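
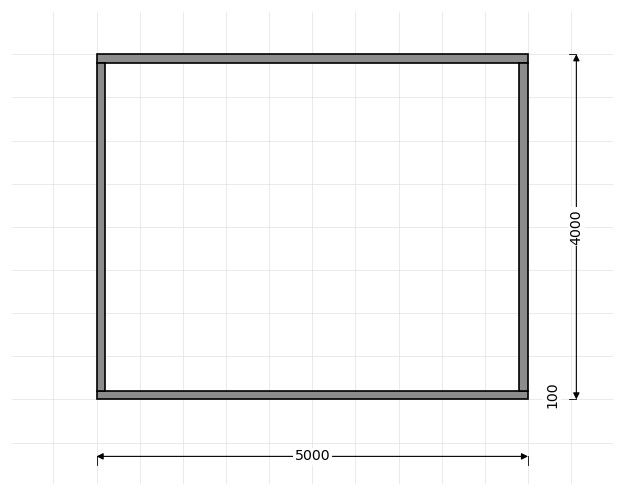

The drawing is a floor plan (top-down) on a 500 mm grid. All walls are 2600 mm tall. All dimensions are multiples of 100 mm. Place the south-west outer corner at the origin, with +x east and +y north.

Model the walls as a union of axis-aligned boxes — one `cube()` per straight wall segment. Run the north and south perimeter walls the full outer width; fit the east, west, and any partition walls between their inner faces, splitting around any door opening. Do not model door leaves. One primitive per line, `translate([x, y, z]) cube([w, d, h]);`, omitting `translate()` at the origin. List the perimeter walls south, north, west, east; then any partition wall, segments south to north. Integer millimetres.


cube([5000, 100, 2600]);
translate([0, 3900, 0]) cube([5000, 100, 2600]);
translate([0, 100, 0]) cube([100, 3800, 2600]);
translate([4900, 100, 0]) cube([100, 3800, 2600]);


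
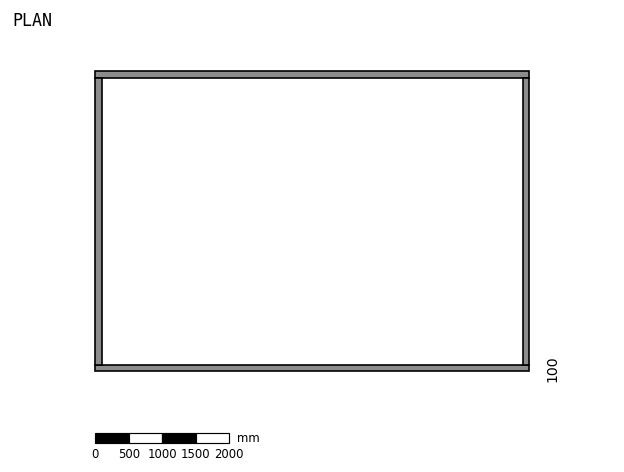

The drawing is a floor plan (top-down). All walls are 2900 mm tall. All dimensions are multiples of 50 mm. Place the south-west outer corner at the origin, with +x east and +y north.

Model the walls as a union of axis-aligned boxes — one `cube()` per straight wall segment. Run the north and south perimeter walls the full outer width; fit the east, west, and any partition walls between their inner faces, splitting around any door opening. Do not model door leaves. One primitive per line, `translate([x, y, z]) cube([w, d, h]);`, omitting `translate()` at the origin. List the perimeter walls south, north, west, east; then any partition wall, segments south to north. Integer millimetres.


cube([6500, 100, 2900]);
translate([0, 4400, 0]) cube([6500, 100, 2900]);
translate([0, 100, 0]) cube([100, 4300, 2900]);
translate([6400, 100, 0]) cube([100, 4300, 2900]);


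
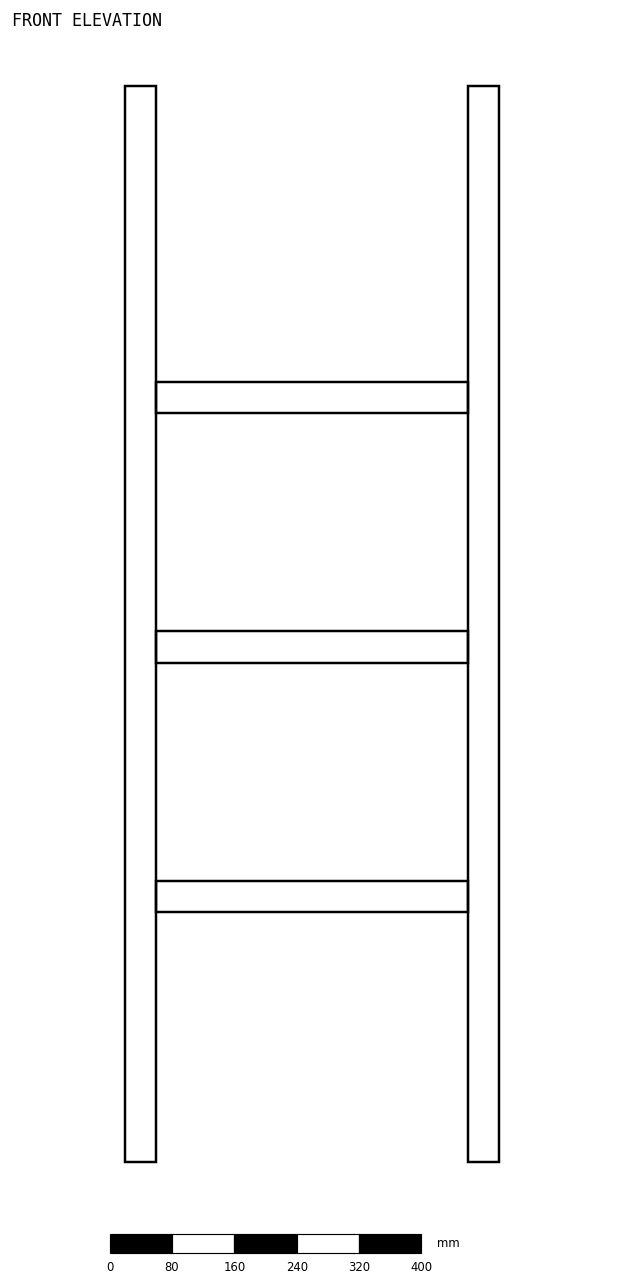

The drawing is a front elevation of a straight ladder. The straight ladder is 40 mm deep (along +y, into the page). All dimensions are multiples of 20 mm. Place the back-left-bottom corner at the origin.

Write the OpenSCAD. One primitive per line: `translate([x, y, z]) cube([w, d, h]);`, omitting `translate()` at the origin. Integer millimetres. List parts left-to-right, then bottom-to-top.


cube([40, 40, 1380]);
translate([40, 0, 320]) cube([400, 40, 40]);
translate([40, 0, 640]) cube([400, 40, 40]);
translate([40, 0, 960]) cube([400, 40, 40]);
translate([440, 0, 0]) cube([40, 40, 1380]);


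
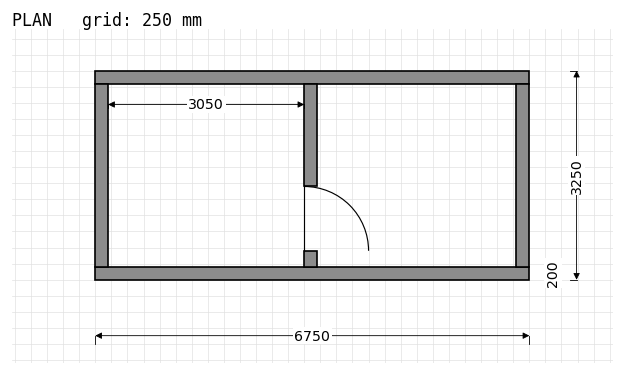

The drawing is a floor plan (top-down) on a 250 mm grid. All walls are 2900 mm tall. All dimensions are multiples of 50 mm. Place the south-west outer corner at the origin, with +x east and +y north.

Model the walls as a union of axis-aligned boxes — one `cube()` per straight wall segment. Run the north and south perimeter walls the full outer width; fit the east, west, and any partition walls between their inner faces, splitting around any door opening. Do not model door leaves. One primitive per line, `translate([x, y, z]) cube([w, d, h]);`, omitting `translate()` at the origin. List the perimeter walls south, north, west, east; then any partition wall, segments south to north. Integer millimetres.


cube([6750, 200, 2900]);
translate([0, 3050, 0]) cube([6750, 200, 2900]);
translate([0, 200, 0]) cube([200, 2850, 2900]);
translate([6550, 200, 0]) cube([200, 2850, 2900]);
translate([3250, 200, 0]) cube([200, 250, 2900]);
translate([3250, 1450, 0]) cube([200, 1600, 2900]);


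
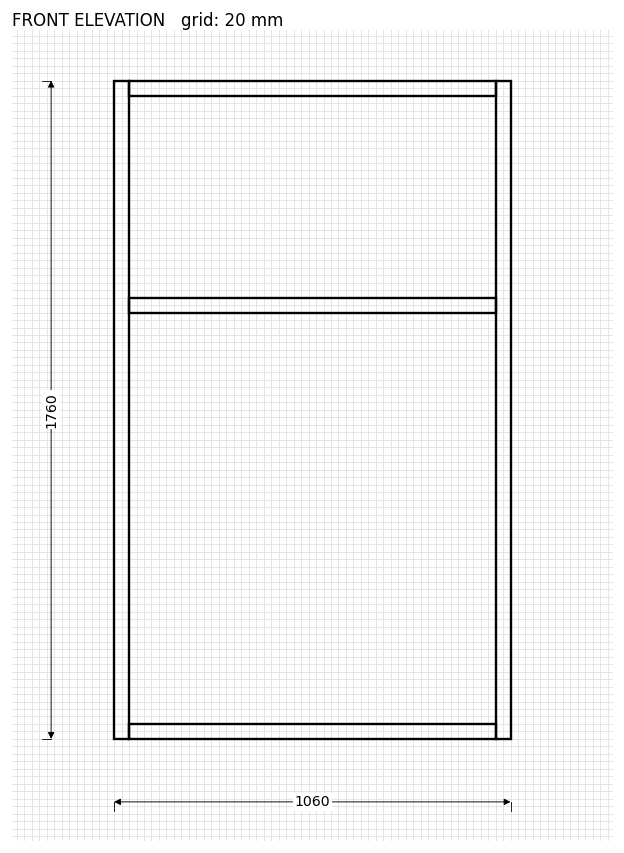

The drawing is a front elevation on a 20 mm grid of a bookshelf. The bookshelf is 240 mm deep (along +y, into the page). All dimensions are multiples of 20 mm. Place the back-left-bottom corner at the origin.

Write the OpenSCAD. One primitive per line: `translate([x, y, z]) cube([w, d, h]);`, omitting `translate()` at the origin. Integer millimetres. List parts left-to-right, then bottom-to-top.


cube([40, 240, 1760]);
translate([40, 0, 0]) cube([980, 240, 40]);
translate([40, 0, 1140]) cube([980, 240, 40]);
translate([40, 0, 1720]) cube([980, 240, 40]);
translate([1020, 0, 0]) cube([40, 240, 1760]);


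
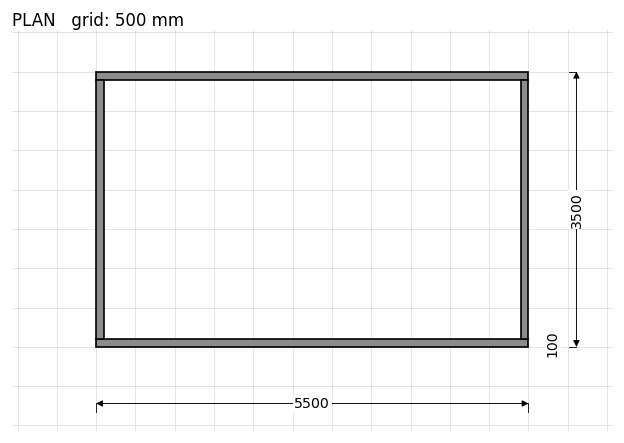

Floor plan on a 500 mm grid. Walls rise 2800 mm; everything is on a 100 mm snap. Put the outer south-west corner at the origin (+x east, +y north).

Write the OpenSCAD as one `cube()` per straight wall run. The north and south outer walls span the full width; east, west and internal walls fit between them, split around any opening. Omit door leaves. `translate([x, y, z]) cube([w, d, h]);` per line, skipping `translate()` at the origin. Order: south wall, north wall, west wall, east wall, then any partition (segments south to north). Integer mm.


cube([5500, 100, 2800]);
translate([0, 3400, 0]) cube([5500, 100, 2800]);
translate([0, 100, 0]) cube([100, 3300, 2800]);
translate([5400, 100, 0]) cube([100, 3300, 2800]);


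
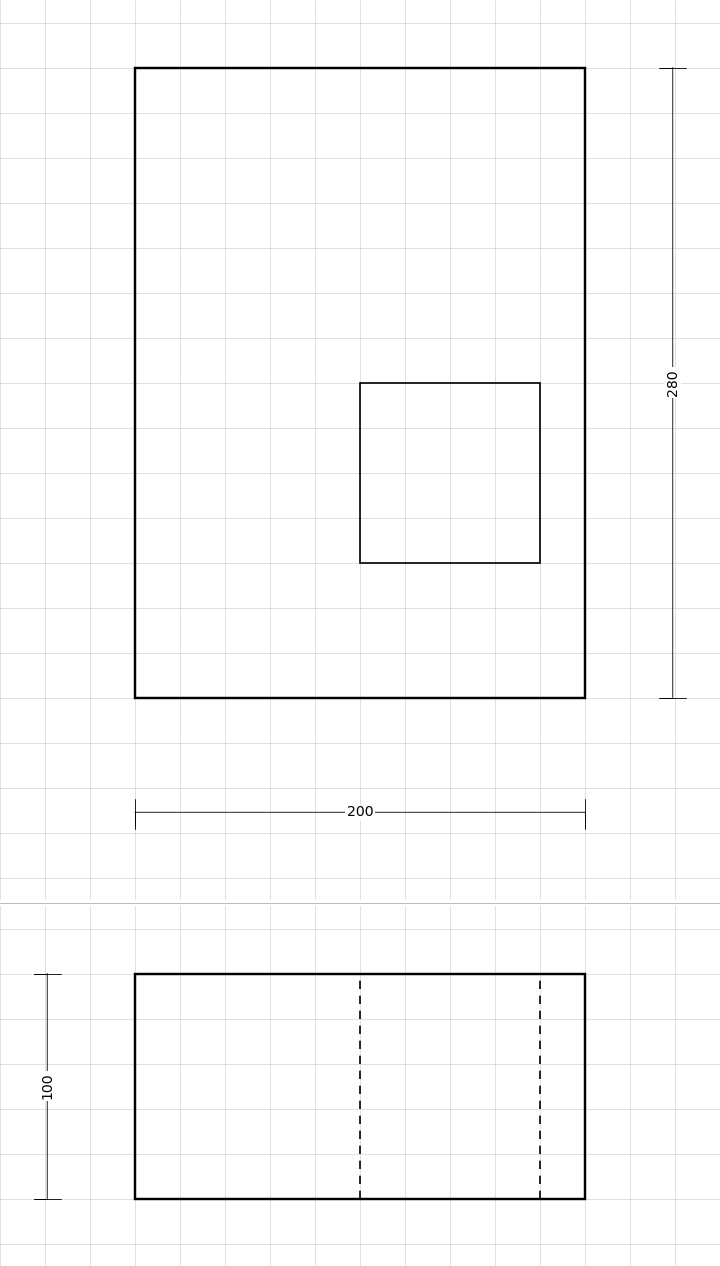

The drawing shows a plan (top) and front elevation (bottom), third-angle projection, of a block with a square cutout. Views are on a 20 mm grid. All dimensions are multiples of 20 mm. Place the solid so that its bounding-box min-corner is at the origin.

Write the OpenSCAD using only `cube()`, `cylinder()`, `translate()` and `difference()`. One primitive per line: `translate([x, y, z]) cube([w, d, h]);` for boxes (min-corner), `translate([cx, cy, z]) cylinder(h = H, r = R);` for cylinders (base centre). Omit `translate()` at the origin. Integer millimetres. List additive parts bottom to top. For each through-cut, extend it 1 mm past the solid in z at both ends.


difference() {
  cube([200, 280, 100]);
  translate([100, 60, -1]) cube([80, 80, 102]);
}


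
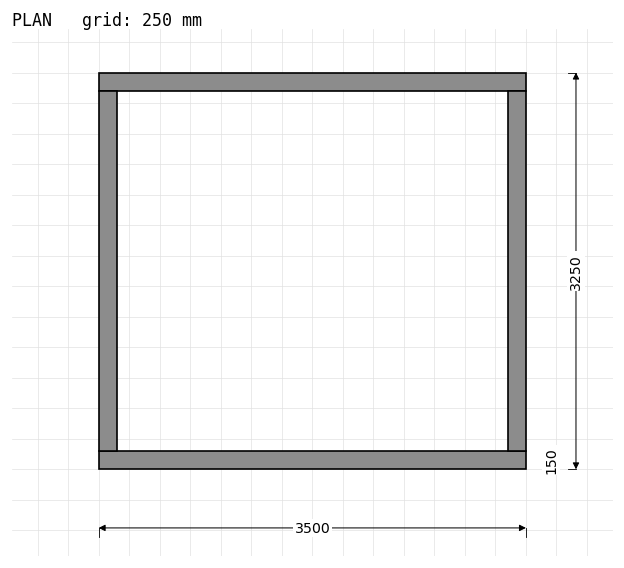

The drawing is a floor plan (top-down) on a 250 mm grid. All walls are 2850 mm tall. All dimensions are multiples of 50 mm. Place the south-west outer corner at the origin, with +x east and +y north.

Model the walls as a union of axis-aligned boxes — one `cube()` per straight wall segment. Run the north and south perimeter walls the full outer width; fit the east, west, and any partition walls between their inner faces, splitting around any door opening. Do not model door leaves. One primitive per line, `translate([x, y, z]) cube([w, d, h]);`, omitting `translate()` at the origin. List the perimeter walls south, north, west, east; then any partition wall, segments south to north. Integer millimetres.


cube([3500, 150, 2850]);
translate([0, 3100, 0]) cube([3500, 150, 2850]);
translate([0, 150, 0]) cube([150, 2950, 2850]);
translate([3350, 150, 0]) cube([150, 2950, 2850]);


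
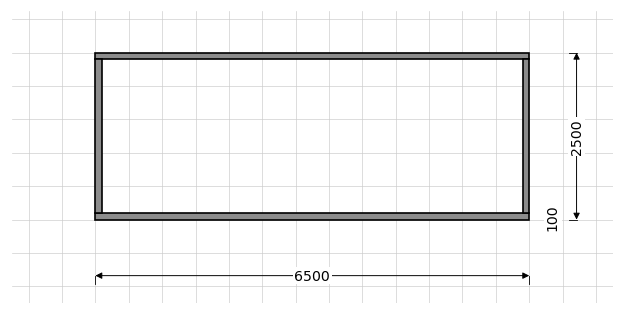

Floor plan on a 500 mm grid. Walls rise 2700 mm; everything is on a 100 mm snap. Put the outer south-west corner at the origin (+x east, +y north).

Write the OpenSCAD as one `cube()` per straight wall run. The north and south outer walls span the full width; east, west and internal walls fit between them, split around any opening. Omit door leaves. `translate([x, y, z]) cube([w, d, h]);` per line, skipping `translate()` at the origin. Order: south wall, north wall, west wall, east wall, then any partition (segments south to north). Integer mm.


cube([6500, 100, 2700]);
translate([0, 2400, 0]) cube([6500, 100, 2700]);
translate([0, 100, 0]) cube([100, 2300, 2700]);
translate([6400, 100, 0]) cube([100, 2300, 2700]);


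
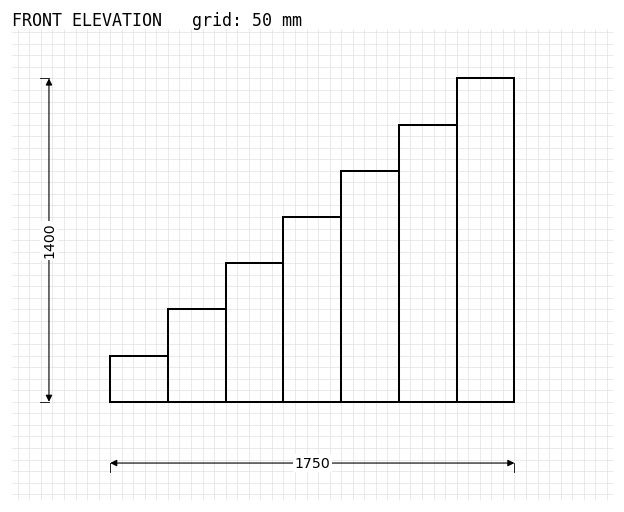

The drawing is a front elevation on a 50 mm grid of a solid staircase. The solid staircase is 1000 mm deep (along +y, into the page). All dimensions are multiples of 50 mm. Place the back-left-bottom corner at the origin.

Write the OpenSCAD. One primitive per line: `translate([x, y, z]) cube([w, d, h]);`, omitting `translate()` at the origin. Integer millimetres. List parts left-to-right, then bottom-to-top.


cube([250, 1000, 200]);
translate([250, 0, 0]) cube([250, 1000, 400]);
translate([500, 0, 0]) cube([250, 1000, 600]);
translate([750, 0, 0]) cube([250, 1000, 800]);
translate([1000, 0, 0]) cube([250, 1000, 1000]);
translate([1250, 0, 0]) cube([250, 1000, 1200]);
translate([1500, 0, 0]) cube([250, 1000, 1400]);


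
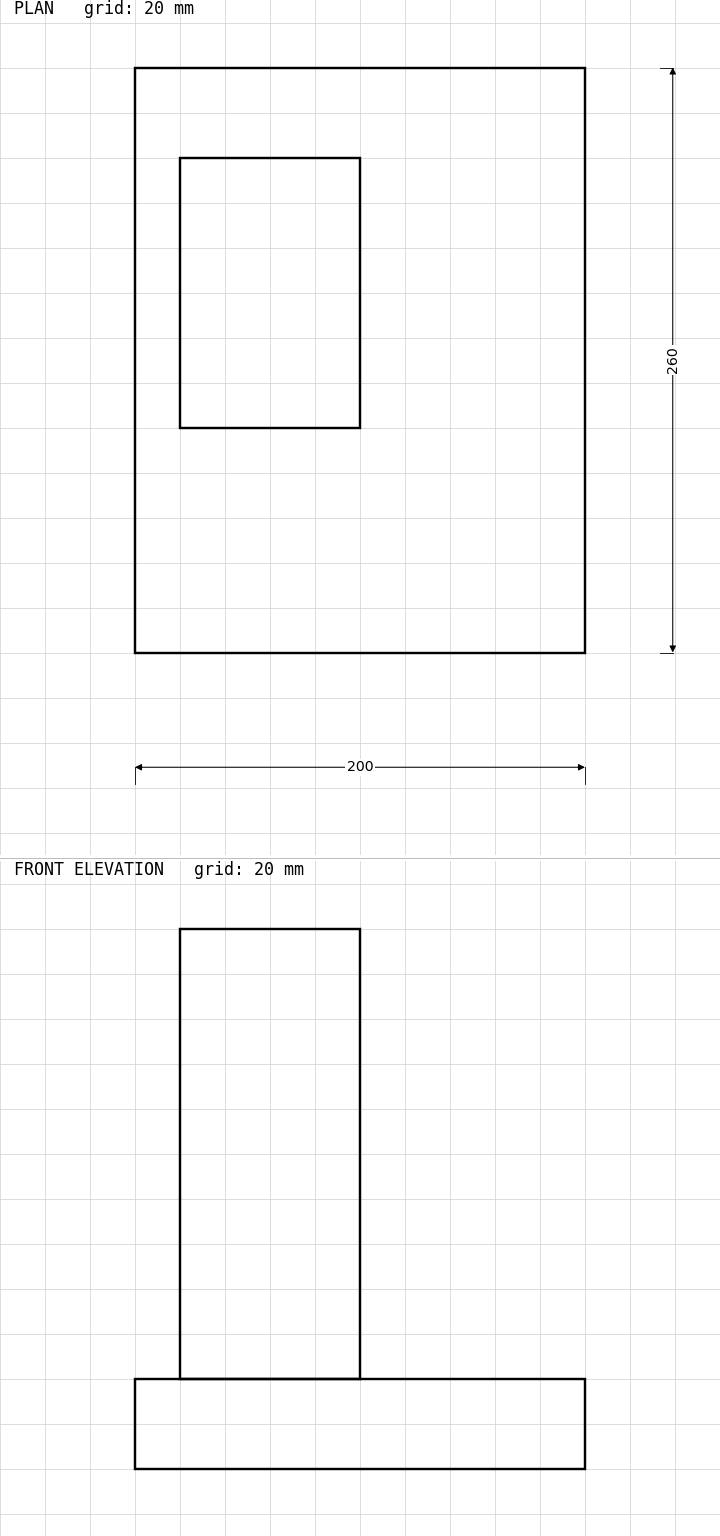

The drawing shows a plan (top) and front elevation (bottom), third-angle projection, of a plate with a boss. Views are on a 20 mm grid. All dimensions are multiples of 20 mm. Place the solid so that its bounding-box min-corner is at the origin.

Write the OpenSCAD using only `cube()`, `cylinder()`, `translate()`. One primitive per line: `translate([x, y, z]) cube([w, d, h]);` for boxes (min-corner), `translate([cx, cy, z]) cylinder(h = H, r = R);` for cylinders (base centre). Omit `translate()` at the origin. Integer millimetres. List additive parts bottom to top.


cube([200, 260, 40]);
translate([20, 100, 40]) cube([80, 120, 200]);


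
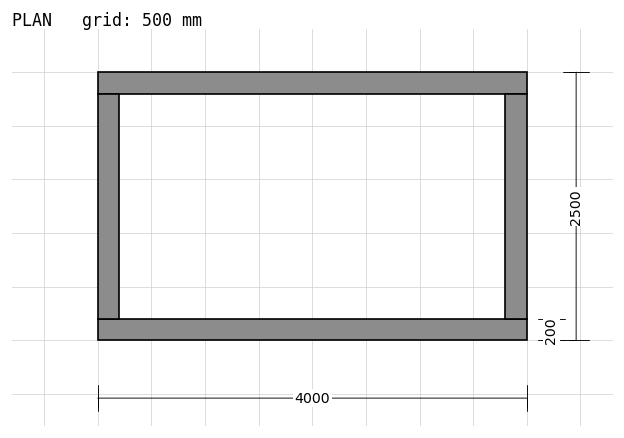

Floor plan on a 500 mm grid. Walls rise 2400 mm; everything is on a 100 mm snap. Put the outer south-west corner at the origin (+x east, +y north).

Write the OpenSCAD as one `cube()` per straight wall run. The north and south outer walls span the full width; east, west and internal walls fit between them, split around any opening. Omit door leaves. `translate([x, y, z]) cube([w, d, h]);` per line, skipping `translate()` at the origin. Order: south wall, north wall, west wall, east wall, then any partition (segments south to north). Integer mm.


cube([4000, 200, 2400]);
translate([0, 2300, 0]) cube([4000, 200, 2400]);
translate([0, 200, 0]) cube([200, 2100, 2400]);
translate([3800, 200, 0]) cube([200, 2100, 2400]);


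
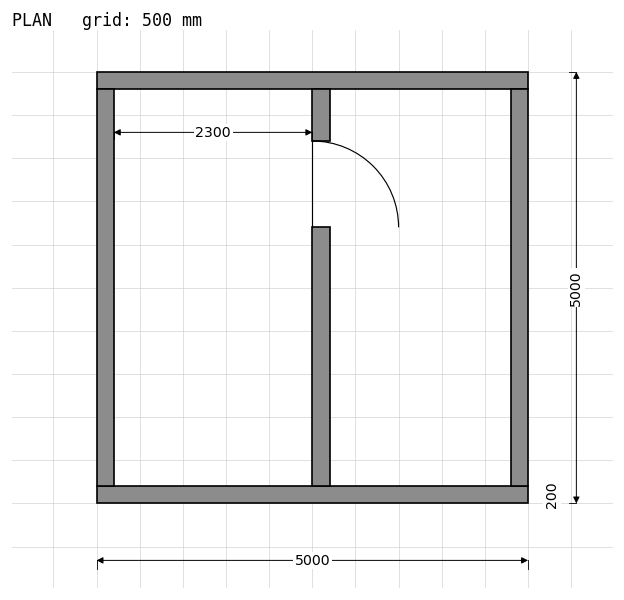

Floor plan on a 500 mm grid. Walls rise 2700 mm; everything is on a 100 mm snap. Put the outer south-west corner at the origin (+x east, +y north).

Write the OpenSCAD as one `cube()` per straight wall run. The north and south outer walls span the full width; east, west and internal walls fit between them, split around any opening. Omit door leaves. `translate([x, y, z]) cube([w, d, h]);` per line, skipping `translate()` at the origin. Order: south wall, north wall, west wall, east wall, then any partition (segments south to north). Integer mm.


cube([5000, 200, 2700]);
translate([0, 4800, 0]) cube([5000, 200, 2700]);
translate([0, 200, 0]) cube([200, 4600, 2700]);
translate([4800, 200, 0]) cube([200, 4600, 2700]);
translate([2500, 200, 0]) cube([200, 3000, 2700]);
translate([2500, 4200, 0]) cube([200, 600, 2700]);


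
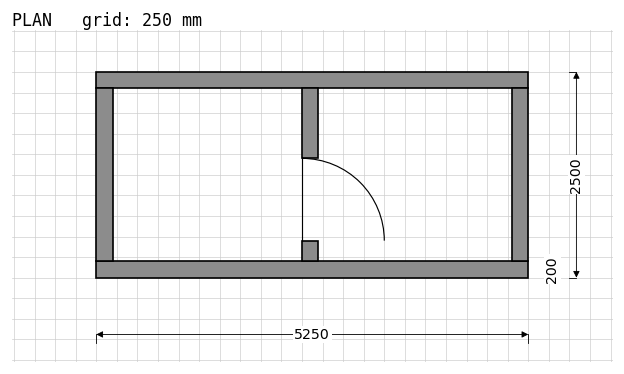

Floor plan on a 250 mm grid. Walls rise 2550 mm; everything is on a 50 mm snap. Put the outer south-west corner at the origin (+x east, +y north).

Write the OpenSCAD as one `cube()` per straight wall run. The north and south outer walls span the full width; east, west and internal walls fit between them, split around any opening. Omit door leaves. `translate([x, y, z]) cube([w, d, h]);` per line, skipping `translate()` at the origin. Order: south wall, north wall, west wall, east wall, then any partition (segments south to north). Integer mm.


cube([5250, 200, 2550]);
translate([0, 2300, 0]) cube([5250, 200, 2550]);
translate([0, 200, 0]) cube([200, 2100, 2550]);
translate([5050, 200, 0]) cube([200, 2100, 2550]);
translate([2500, 200, 0]) cube([200, 250, 2550]);
translate([2500, 1450, 0]) cube([200, 850, 2550]);


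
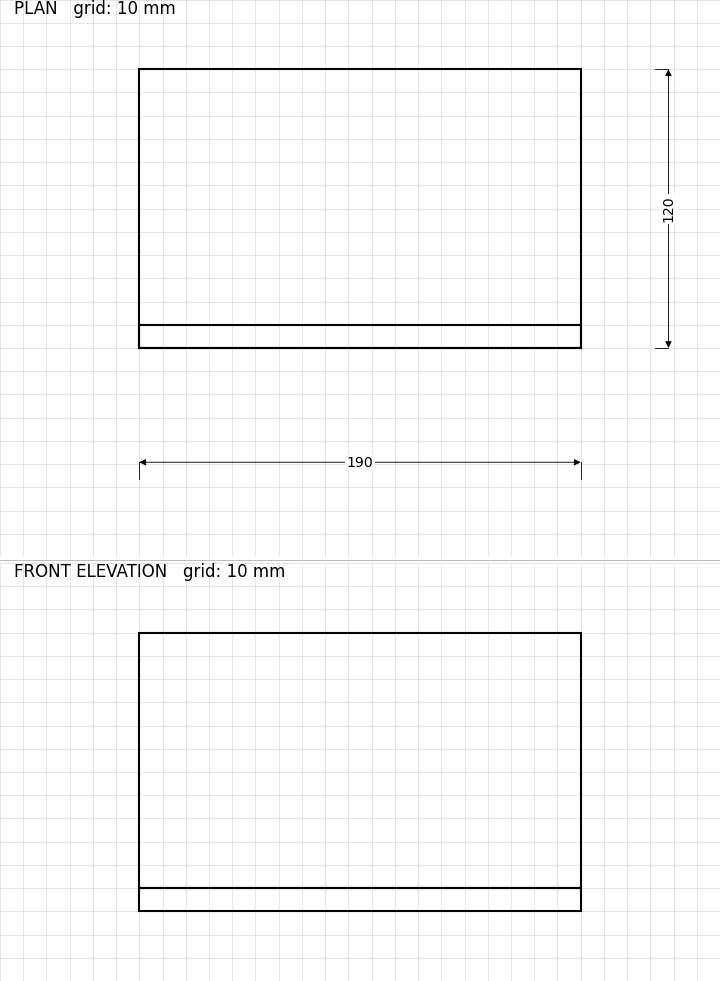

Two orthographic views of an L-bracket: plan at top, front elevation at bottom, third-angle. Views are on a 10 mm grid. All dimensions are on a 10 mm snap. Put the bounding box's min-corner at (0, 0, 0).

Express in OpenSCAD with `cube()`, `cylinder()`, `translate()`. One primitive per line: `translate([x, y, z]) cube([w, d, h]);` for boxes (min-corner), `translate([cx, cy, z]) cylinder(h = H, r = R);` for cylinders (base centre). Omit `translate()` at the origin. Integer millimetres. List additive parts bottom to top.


cube([190, 120, 10]);
translate([0, 0, 10]) cube([190, 10, 110]);


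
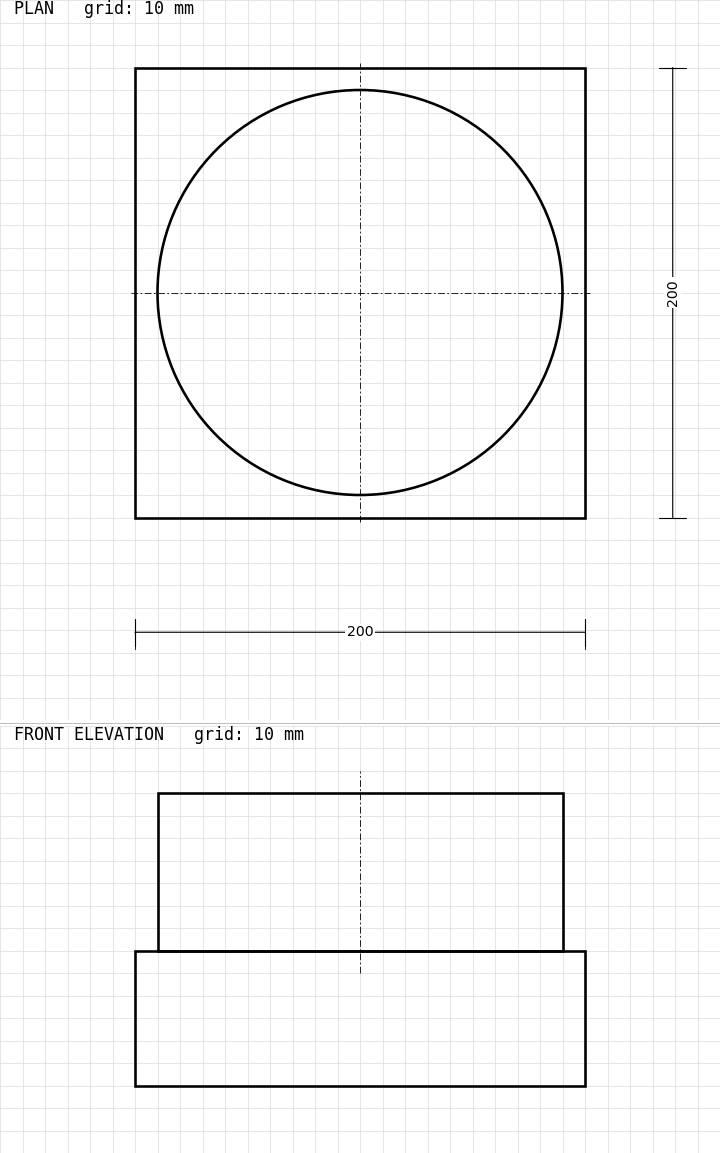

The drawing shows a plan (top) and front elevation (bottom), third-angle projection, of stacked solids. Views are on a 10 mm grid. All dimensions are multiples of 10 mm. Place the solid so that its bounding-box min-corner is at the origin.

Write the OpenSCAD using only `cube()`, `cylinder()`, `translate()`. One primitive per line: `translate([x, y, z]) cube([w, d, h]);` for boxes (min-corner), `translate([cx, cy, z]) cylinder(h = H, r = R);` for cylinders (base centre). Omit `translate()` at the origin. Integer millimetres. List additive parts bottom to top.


cube([200, 200, 60]);
translate([100, 100, 60]) cylinder(h = 70, r = 90);


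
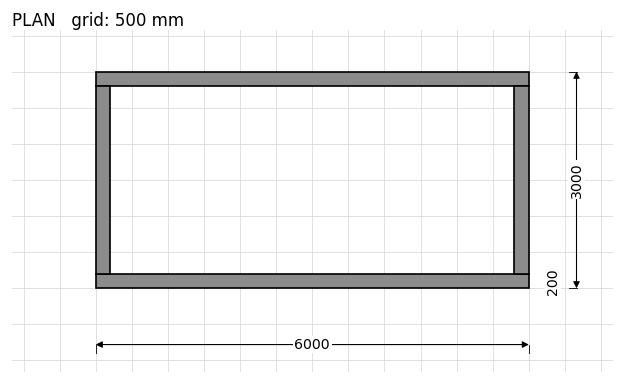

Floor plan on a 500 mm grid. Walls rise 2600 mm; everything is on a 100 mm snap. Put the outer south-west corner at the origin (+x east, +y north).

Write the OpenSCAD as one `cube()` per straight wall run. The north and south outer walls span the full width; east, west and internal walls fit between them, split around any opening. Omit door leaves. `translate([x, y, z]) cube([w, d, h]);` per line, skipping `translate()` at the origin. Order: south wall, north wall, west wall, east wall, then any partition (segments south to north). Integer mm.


cube([6000, 200, 2600]);
translate([0, 2800, 0]) cube([6000, 200, 2600]);
translate([0, 200, 0]) cube([200, 2600, 2600]);
translate([5800, 200, 0]) cube([200, 2600, 2600]);


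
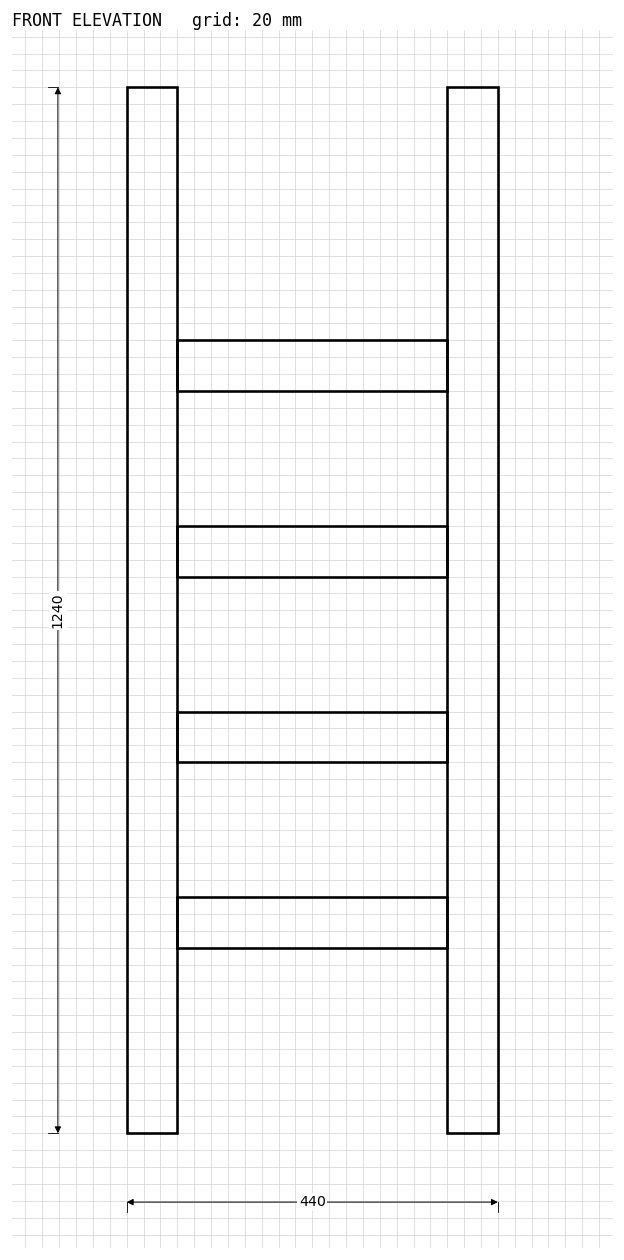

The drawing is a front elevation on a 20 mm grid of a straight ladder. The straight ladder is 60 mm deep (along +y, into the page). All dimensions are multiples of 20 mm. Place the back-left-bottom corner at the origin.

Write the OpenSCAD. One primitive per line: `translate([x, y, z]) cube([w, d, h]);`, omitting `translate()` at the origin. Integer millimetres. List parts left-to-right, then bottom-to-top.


cube([60, 60, 1240]);
translate([60, 0, 220]) cube([320, 60, 60]);
translate([60, 0, 440]) cube([320, 60, 60]);
translate([60, 0, 660]) cube([320, 60, 60]);
translate([60, 0, 880]) cube([320, 60, 60]);
translate([380, 0, 0]) cube([60, 60, 1240]);


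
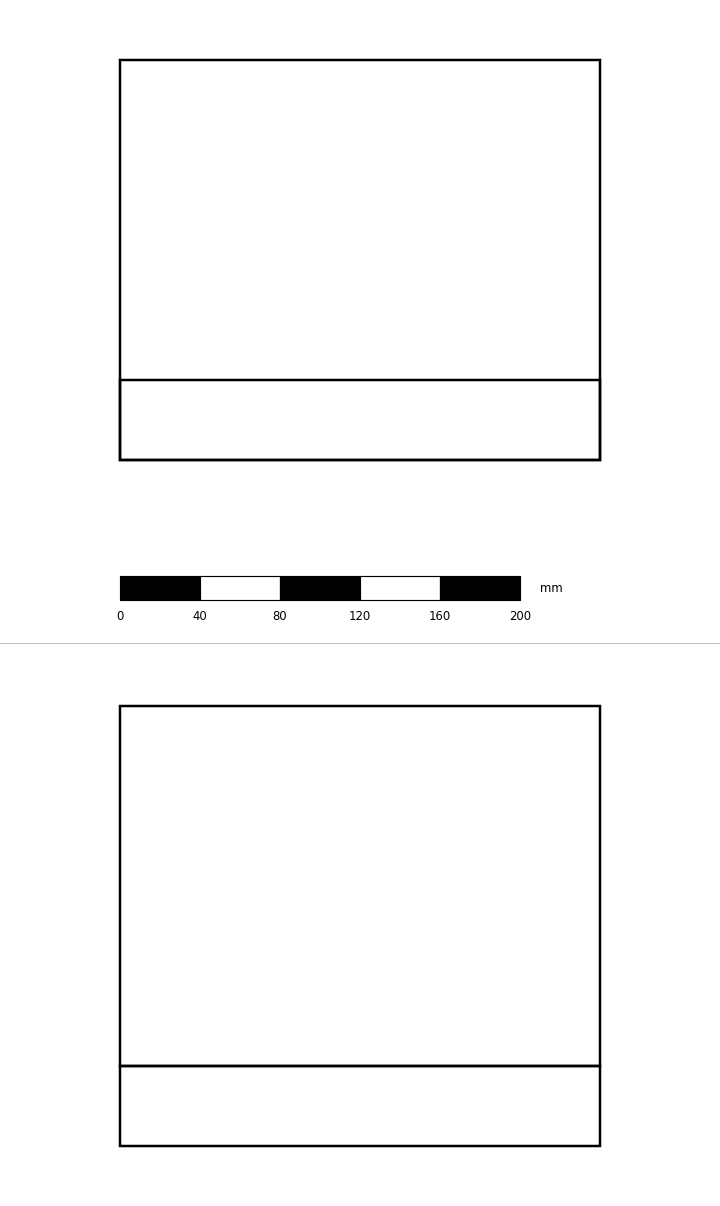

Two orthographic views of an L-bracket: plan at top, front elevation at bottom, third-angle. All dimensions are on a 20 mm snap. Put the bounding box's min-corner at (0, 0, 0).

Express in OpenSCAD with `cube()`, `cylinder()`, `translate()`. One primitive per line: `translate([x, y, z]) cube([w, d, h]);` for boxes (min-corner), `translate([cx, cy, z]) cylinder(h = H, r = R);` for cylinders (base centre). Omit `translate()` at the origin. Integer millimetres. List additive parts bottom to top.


cube([240, 200, 40]);
translate([0, 0, 40]) cube([240, 40, 180]);


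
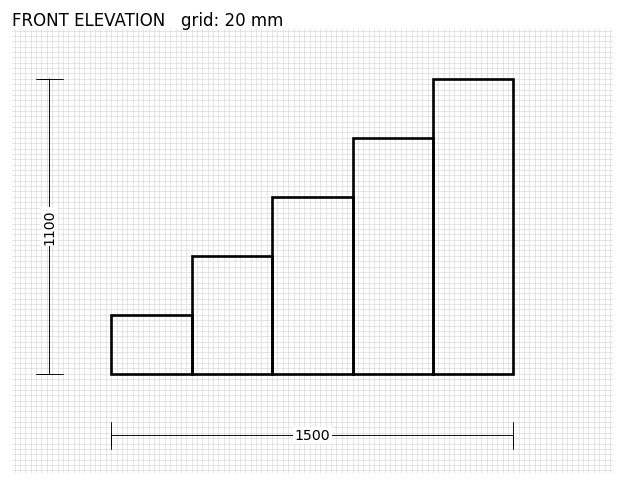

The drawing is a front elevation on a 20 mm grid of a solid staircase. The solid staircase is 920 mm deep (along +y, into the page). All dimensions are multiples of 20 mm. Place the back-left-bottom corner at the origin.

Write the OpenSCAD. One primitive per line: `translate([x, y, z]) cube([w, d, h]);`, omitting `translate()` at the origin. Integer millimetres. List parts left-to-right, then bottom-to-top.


cube([300, 920, 220]);
translate([300, 0, 0]) cube([300, 920, 440]);
translate([600, 0, 0]) cube([300, 920, 660]);
translate([900, 0, 0]) cube([300, 920, 880]);
translate([1200, 0, 0]) cube([300, 920, 1100]);


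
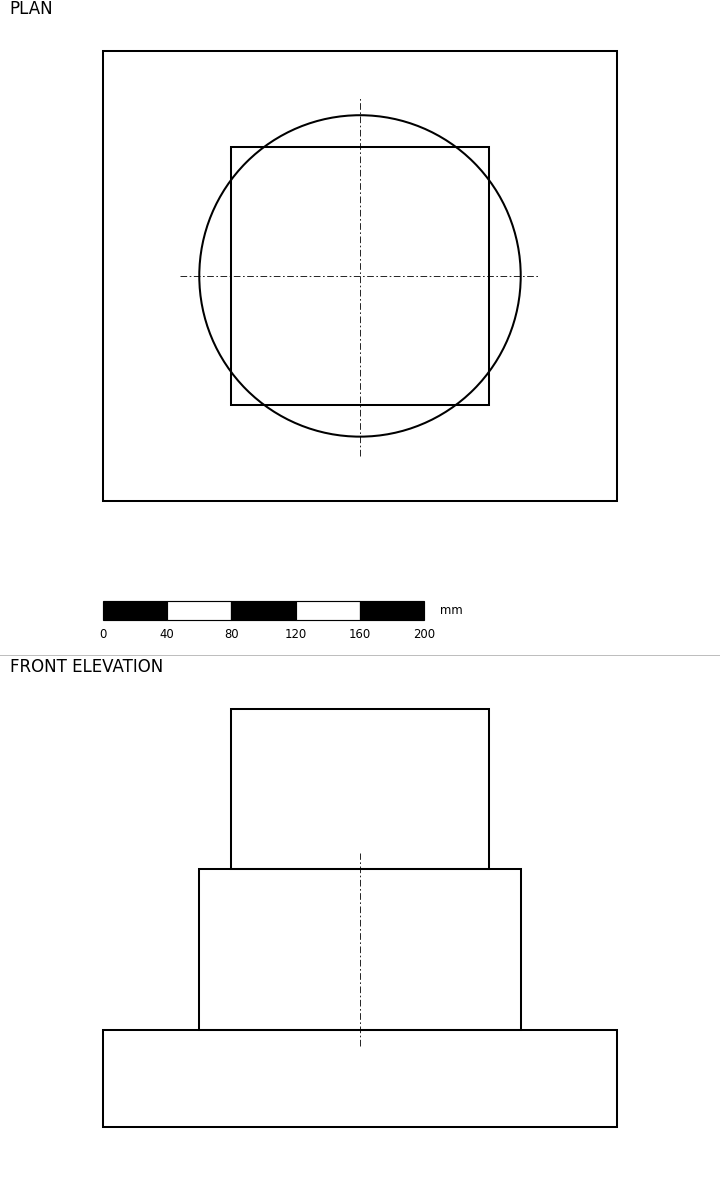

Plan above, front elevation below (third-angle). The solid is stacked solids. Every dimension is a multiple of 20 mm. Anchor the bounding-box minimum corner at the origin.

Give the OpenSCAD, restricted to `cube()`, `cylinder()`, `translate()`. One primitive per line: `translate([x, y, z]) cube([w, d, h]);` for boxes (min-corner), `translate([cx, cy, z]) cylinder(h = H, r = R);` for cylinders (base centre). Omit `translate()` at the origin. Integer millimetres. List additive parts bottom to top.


cube([320, 280, 60]);
translate([160, 140, 60]) cylinder(h = 100, r = 100);
translate([80, 60, 160]) cube([160, 160, 100]);


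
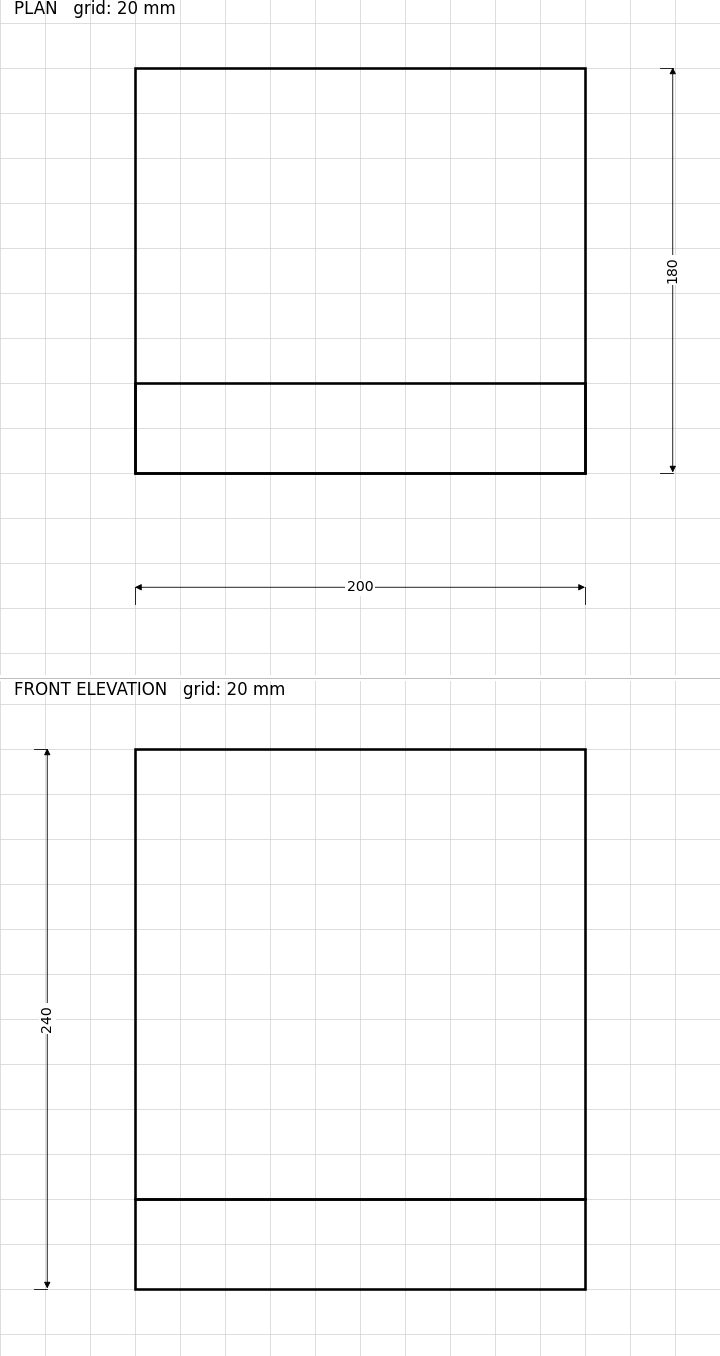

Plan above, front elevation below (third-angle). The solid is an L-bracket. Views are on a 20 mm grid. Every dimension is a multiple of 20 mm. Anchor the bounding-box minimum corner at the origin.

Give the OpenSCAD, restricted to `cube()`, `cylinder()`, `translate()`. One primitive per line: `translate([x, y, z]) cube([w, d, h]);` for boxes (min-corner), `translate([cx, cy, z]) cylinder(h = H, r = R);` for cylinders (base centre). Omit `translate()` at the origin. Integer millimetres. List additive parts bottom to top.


cube([200, 180, 40]);
translate([0, 0, 40]) cube([200, 40, 200]);


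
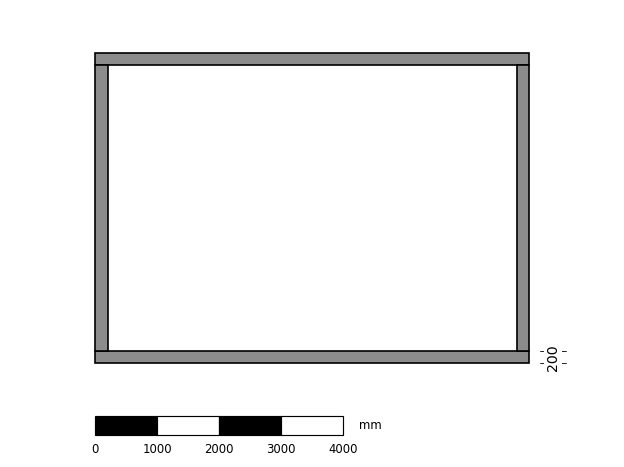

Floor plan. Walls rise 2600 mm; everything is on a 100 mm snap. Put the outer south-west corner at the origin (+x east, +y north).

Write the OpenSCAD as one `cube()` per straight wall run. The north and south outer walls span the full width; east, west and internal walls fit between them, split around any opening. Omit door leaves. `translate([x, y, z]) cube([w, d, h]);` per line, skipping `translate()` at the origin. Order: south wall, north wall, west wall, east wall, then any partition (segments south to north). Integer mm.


cube([7000, 200, 2600]);
translate([0, 4800, 0]) cube([7000, 200, 2600]);
translate([0, 200, 0]) cube([200, 4600, 2600]);
translate([6800, 200, 0]) cube([200, 4600, 2600]);


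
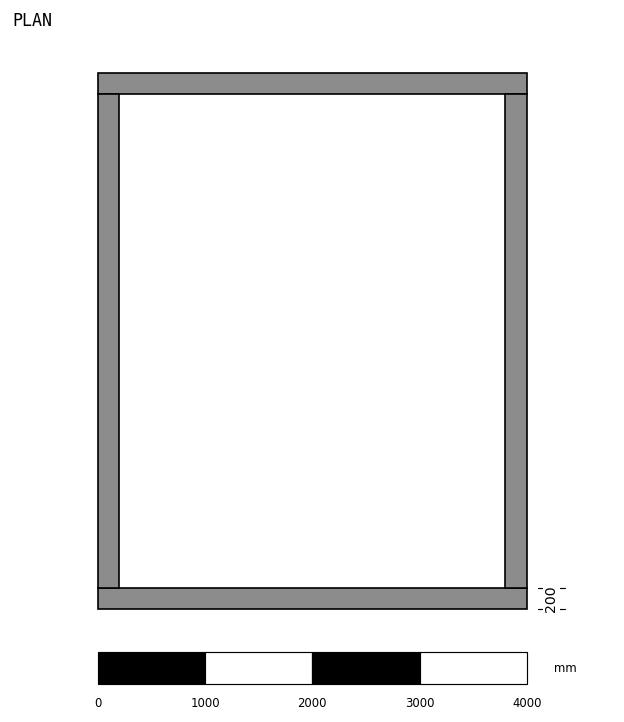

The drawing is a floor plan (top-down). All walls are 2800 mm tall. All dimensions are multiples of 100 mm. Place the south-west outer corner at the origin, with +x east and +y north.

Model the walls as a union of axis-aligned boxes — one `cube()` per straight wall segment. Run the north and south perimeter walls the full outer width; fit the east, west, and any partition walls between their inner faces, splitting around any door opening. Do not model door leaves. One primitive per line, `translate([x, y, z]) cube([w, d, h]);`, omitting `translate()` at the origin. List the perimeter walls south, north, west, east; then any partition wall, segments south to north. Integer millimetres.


cube([4000, 200, 2800]);
translate([0, 4800, 0]) cube([4000, 200, 2800]);
translate([0, 200, 0]) cube([200, 4600, 2800]);
translate([3800, 200, 0]) cube([200, 4600, 2800]);


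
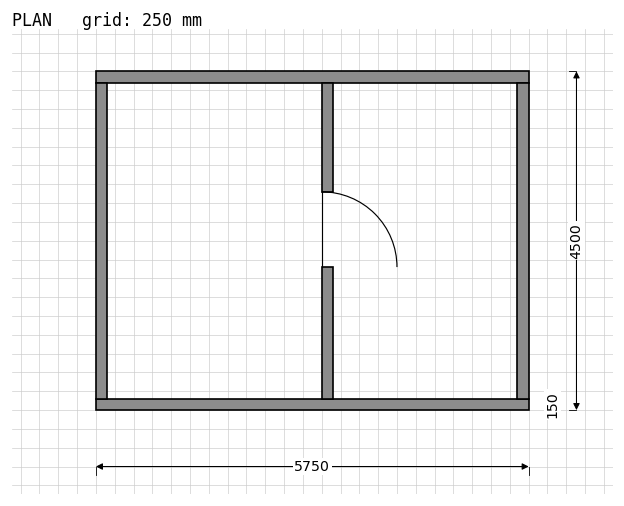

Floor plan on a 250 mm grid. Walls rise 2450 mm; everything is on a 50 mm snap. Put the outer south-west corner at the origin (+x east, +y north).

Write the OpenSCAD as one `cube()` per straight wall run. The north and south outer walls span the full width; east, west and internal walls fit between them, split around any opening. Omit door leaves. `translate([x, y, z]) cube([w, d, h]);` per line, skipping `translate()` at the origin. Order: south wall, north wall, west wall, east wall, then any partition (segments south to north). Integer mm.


cube([5750, 150, 2450]);
translate([0, 4350, 0]) cube([5750, 150, 2450]);
translate([0, 150, 0]) cube([150, 4200, 2450]);
translate([5600, 150, 0]) cube([150, 4200, 2450]);
translate([3000, 150, 0]) cube([150, 1750, 2450]);
translate([3000, 2900, 0]) cube([150, 1450, 2450]);


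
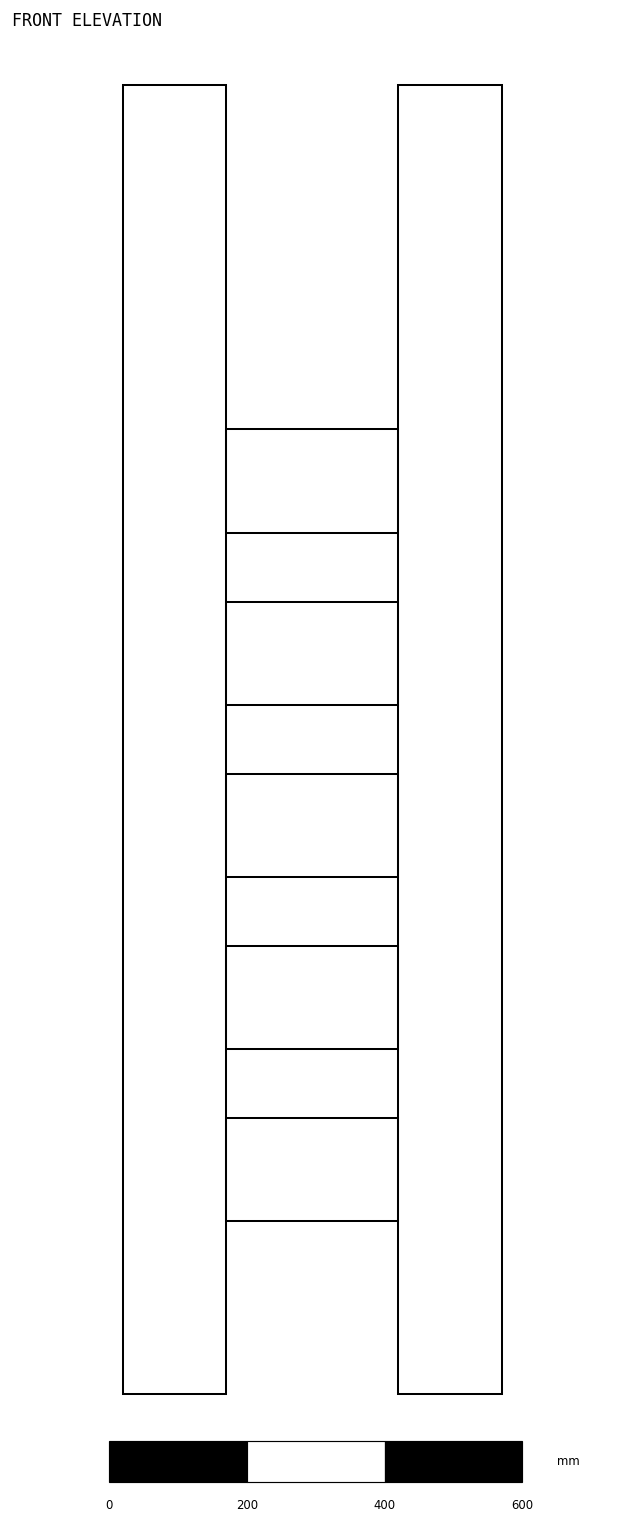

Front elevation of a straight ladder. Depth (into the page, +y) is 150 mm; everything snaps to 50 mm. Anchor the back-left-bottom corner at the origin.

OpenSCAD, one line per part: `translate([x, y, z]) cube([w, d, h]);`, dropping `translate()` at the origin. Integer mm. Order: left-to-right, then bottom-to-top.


cube([150, 150, 1900]);
translate([150, 0, 250]) cube([250, 150, 150]);
translate([150, 0, 500]) cube([250, 150, 150]);
translate([150, 0, 750]) cube([250, 150, 150]);
translate([150, 0, 1000]) cube([250, 150, 150]);
translate([150, 0, 1250]) cube([250, 150, 150]);
translate([400, 0, 0]) cube([150, 150, 1900]);


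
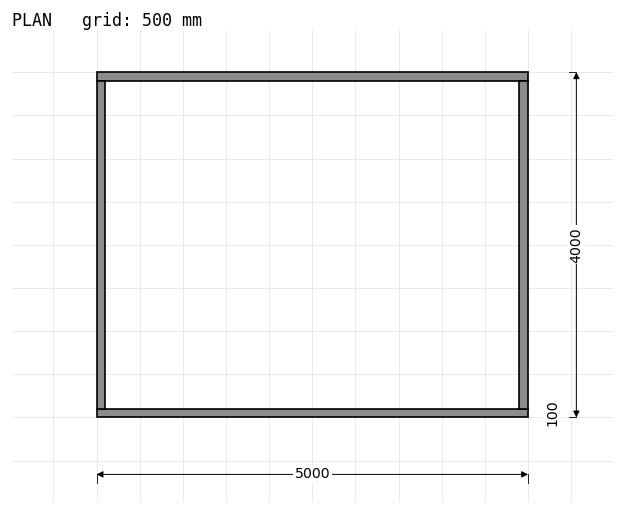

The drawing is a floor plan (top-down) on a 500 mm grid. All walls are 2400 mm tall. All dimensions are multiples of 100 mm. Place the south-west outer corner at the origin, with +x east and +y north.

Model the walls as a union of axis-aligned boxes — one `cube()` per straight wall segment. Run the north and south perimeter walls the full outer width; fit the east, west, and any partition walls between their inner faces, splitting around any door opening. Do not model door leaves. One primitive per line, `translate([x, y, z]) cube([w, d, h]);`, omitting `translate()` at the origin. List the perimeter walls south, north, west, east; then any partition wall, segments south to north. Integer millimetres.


cube([5000, 100, 2400]);
translate([0, 3900, 0]) cube([5000, 100, 2400]);
translate([0, 100, 0]) cube([100, 3800, 2400]);
translate([4900, 100, 0]) cube([100, 3800, 2400]);


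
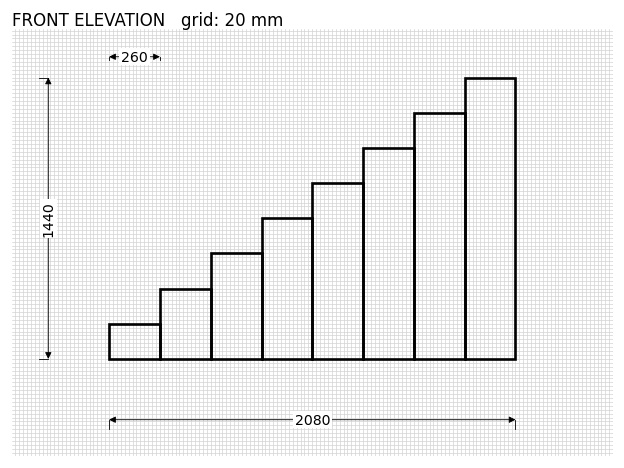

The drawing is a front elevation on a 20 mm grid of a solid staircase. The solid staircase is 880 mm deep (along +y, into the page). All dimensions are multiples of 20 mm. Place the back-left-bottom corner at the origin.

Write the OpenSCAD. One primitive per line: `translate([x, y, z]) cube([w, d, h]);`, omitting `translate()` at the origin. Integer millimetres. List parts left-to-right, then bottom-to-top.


cube([260, 880, 180]);
translate([260, 0, 0]) cube([260, 880, 360]);
translate([520, 0, 0]) cube([260, 880, 540]);
translate([780, 0, 0]) cube([260, 880, 720]);
translate([1040, 0, 0]) cube([260, 880, 900]);
translate([1300, 0, 0]) cube([260, 880, 1080]);
translate([1560, 0, 0]) cube([260, 880, 1260]);
translate([1820, 0, 0]) cube([260, 880, 1440]);


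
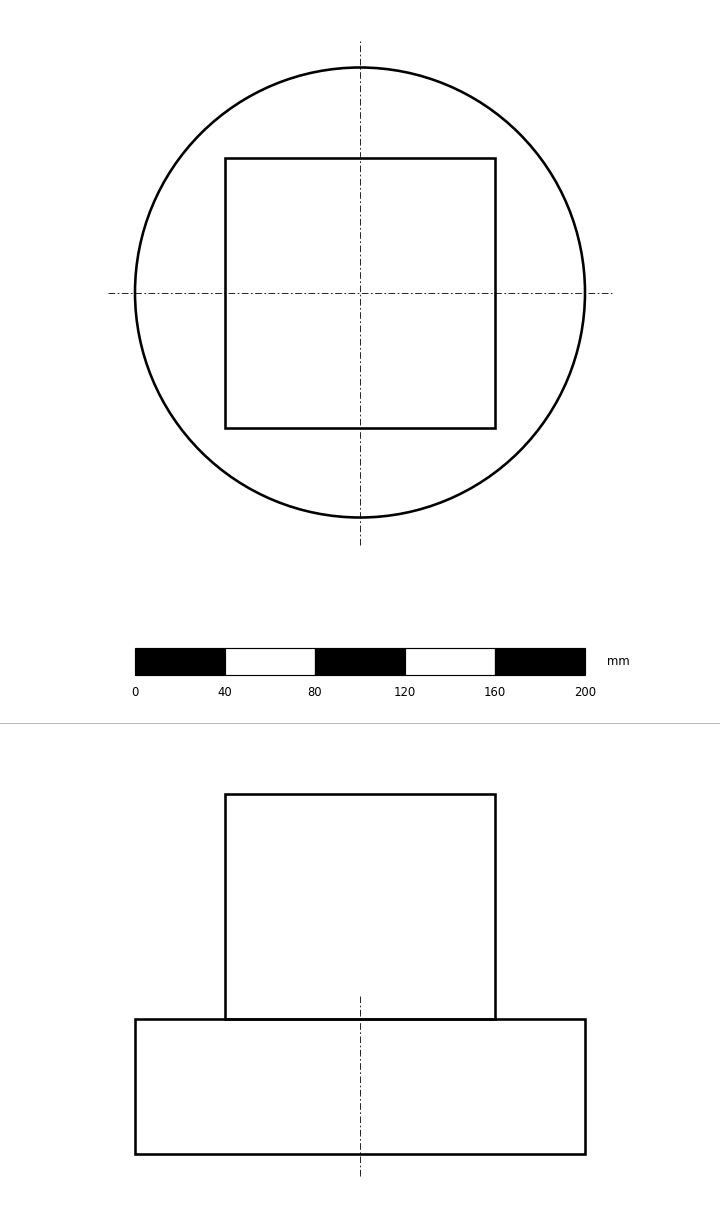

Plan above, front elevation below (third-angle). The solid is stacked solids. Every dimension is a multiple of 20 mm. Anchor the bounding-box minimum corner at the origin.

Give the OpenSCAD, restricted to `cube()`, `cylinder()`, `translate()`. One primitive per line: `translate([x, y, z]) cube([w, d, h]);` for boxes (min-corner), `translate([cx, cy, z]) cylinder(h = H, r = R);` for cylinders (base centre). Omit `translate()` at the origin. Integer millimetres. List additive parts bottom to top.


translate([100, 100, 0]) cylinder(h = 60, r = 100);
translate([40, 40, 60]) cube([120, 120, 100]);


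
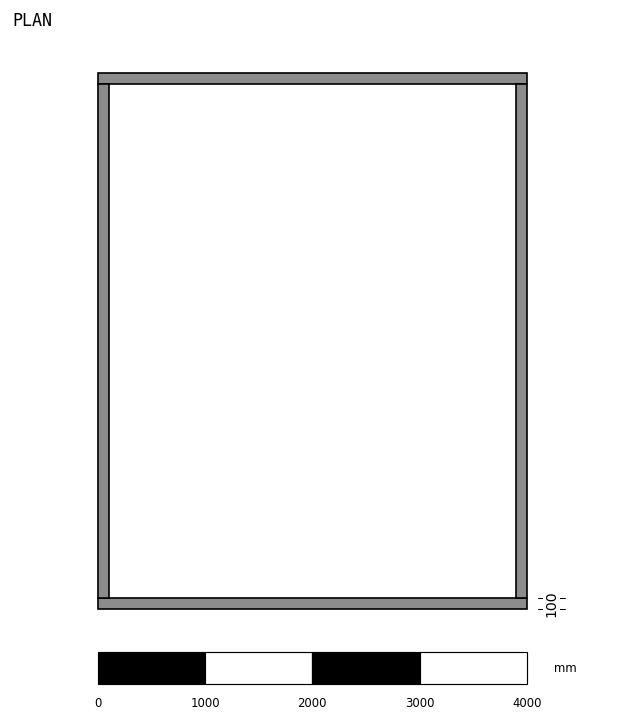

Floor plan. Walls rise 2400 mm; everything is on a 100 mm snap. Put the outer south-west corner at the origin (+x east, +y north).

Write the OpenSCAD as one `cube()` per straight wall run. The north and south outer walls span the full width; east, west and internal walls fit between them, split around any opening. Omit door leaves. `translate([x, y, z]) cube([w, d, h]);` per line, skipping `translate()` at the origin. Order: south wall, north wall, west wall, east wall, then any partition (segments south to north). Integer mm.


cube([4000, 100, 2400]);
translate([0, 4900, 0]) cube([4000, 100, 2400]);
translate([0, 100, 0]) cube([100, 4800, 2400]);
translate([3900, 100, 0]) cube([100, 4800, 2400]);


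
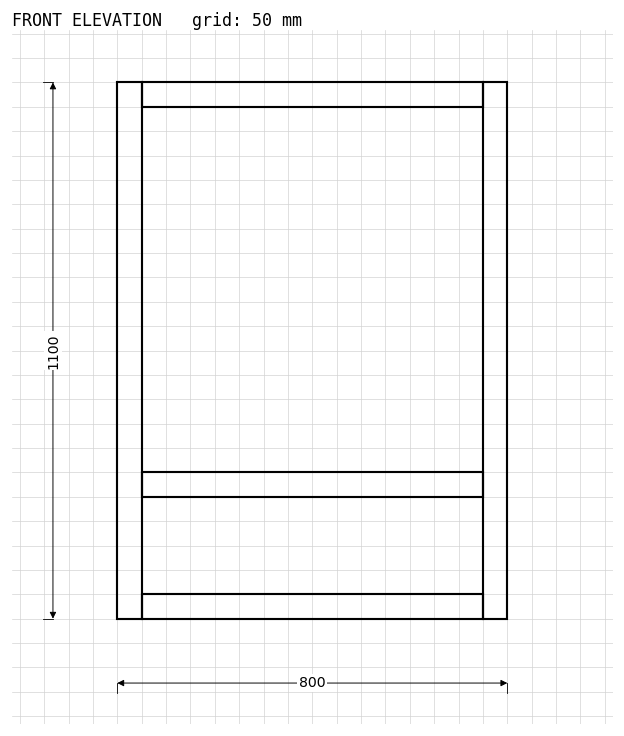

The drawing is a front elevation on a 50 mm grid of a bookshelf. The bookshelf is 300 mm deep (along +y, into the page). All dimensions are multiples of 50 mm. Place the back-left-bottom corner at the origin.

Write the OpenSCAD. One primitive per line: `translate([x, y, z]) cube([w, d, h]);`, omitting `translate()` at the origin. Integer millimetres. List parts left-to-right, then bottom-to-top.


cube([50, 300, 1100]);
translate([50, 0, 0]) cube([700, 300, 50]);
translate([50, 0, 250]) cube([700, 300, 50]);
translate([50, 0, 1050]) cube([700, 300, 50]);
translate([750, 0, 0]) cube([50, 300, 1100]);


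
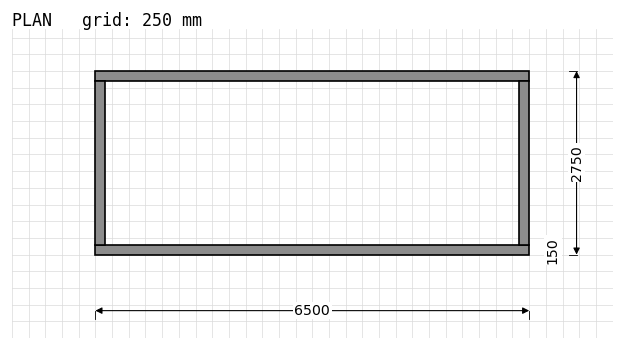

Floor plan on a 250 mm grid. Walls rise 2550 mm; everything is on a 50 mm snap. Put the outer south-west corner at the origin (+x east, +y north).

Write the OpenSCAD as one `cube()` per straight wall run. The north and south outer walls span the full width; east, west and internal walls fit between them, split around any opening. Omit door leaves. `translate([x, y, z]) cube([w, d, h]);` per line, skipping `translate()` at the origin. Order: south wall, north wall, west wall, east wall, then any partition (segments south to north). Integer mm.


cube([6500, 150, 2550]);
translate([0, 2600, 0]) cube([6500, 150, 2550]);
translate([0, 150, 0]) cube([150, 2450, 2550]);
translate([6350, 150, 0]) cube([150, 2450, 2550]);


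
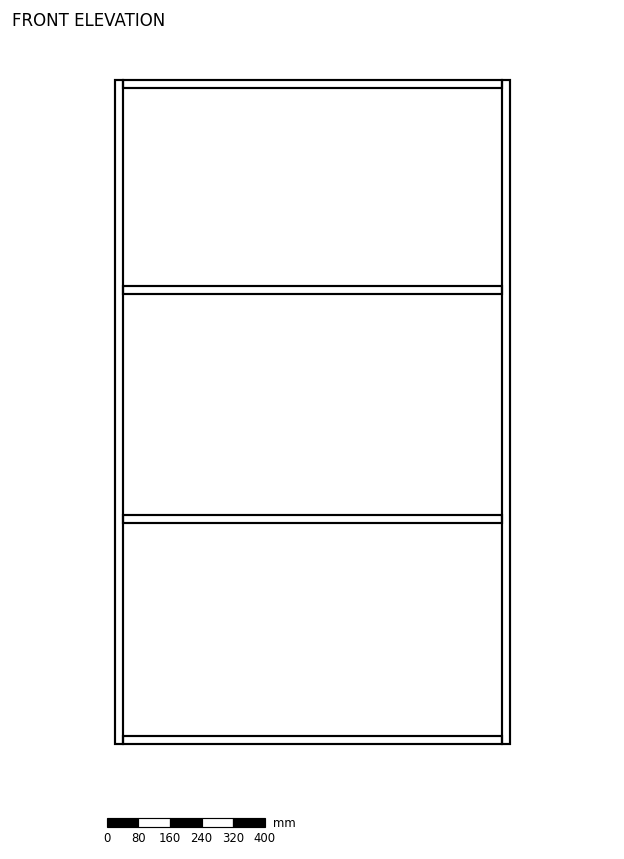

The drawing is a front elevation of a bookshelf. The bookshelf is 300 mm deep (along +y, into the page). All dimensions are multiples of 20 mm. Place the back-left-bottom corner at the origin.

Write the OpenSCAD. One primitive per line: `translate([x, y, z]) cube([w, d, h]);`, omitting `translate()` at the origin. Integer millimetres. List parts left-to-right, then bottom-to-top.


cube([20, 300, 1680]);
translate([20, 0, 0]) cube([960, 300, 20]);
translate([20, 0, 560]) cube([960, 300, 20]);
translate([20, 0, 1140]) cube([960, 300, 20]);
translate([20, 0, 1660]) cube([960, 300, 20]);
translate([980, 0, 0]) cube([20, 300, 1680]);


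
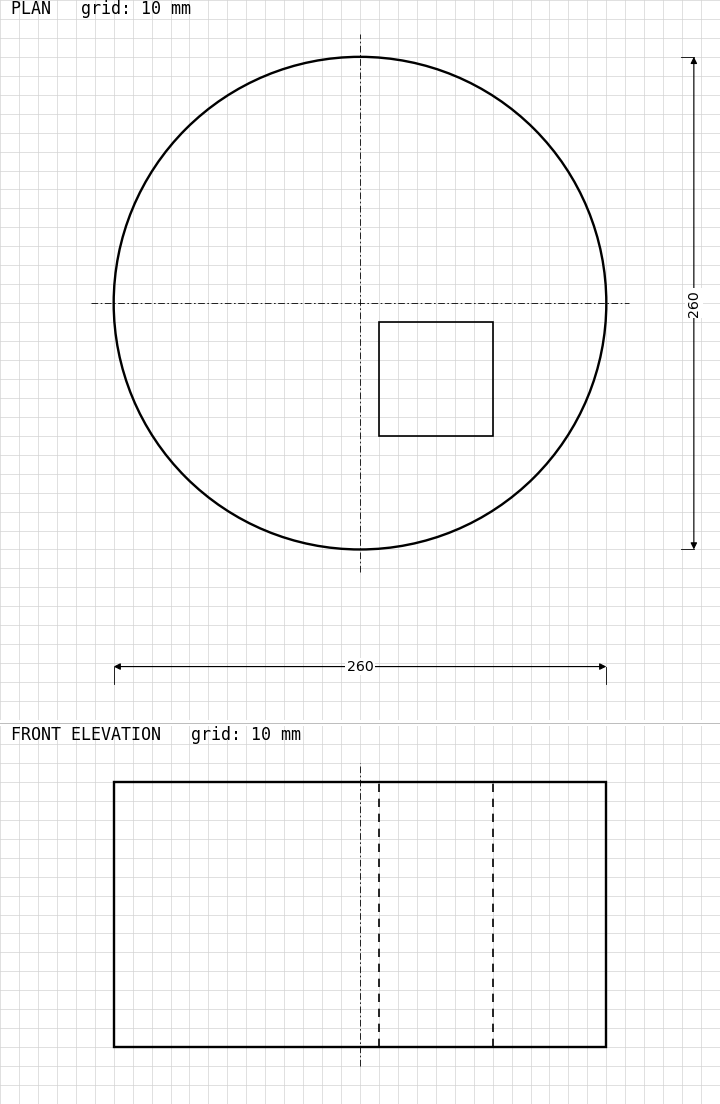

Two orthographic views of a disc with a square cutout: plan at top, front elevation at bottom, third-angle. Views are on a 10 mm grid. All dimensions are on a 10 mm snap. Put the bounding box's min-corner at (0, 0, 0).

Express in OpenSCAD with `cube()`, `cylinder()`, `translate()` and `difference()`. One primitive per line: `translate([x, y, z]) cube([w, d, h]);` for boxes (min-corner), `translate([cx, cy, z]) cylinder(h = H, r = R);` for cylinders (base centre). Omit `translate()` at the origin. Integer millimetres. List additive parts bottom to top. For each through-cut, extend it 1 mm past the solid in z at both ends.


difference() {
  translate([130, 130, 0]) cylinder(h = 140, r = 130);
  translate([140, 60, -1]) cube([60, 60, 142]);
}


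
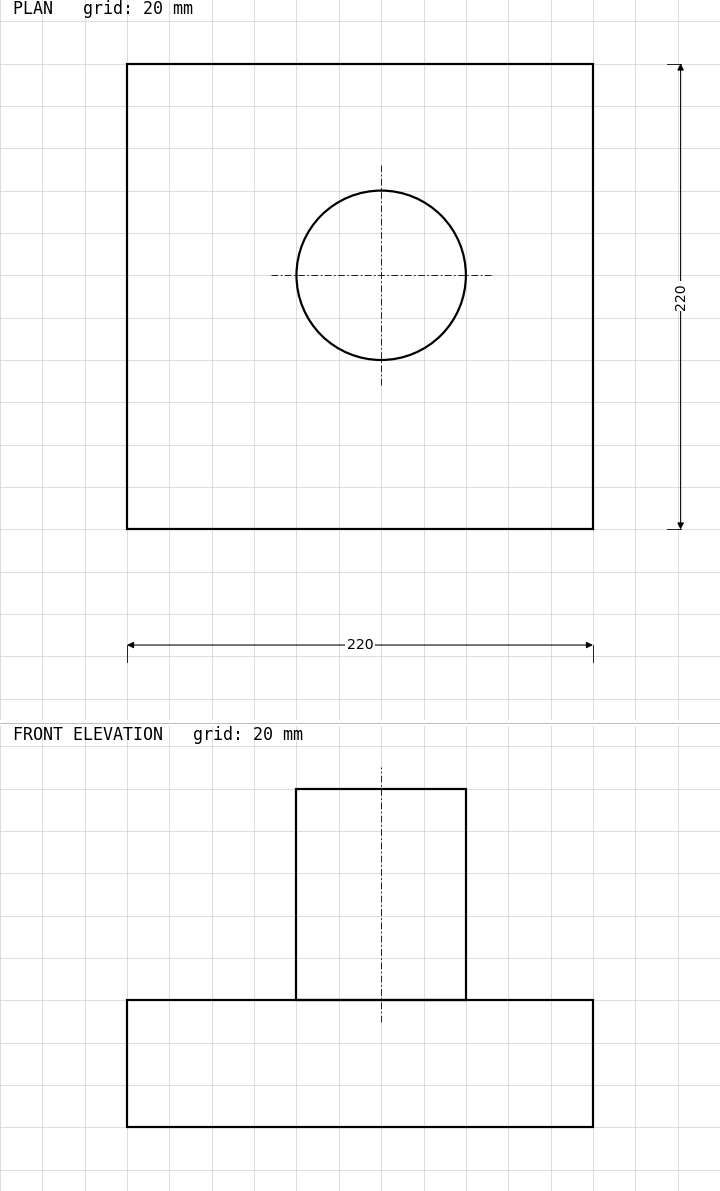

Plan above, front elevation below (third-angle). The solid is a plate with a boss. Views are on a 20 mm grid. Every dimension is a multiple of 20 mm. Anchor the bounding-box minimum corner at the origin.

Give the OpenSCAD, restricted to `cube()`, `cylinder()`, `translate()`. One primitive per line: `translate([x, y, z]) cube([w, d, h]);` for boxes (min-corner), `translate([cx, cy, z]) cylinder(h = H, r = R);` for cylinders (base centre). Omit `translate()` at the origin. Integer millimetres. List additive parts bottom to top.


cube([220, 220, 60]);
translate([120, 120, 60]) cylinder(h = 100, r = 40);


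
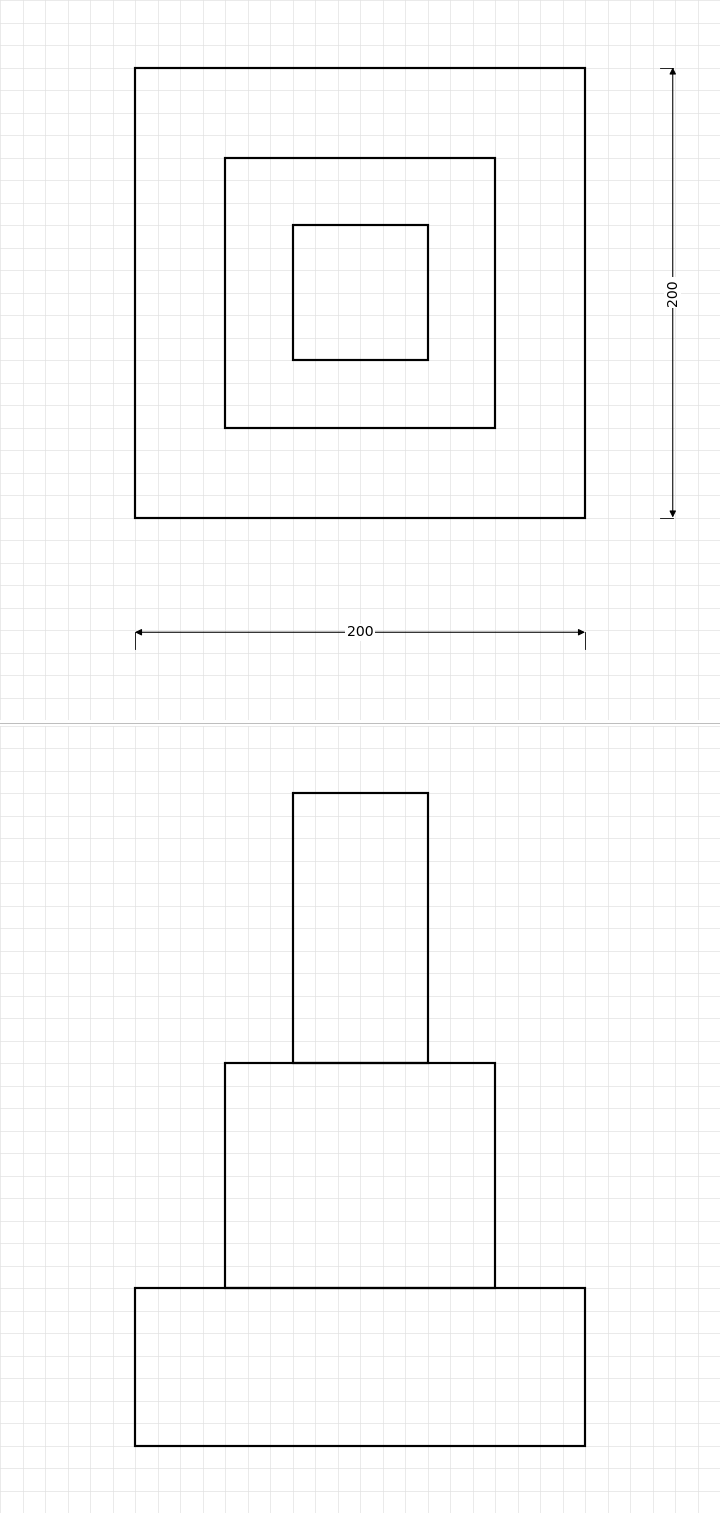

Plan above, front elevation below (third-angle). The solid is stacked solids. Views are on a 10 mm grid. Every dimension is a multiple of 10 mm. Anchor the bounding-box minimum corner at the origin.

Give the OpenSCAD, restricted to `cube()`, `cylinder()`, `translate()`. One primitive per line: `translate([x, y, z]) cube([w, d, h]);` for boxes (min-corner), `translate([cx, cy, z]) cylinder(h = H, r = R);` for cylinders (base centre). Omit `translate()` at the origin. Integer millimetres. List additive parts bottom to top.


cube([200, 200, 70]);
translate([40, 40, 70]) cube([120, 120, 100]);
translate([70, 70, 170]) cube([60, 60, 120]);


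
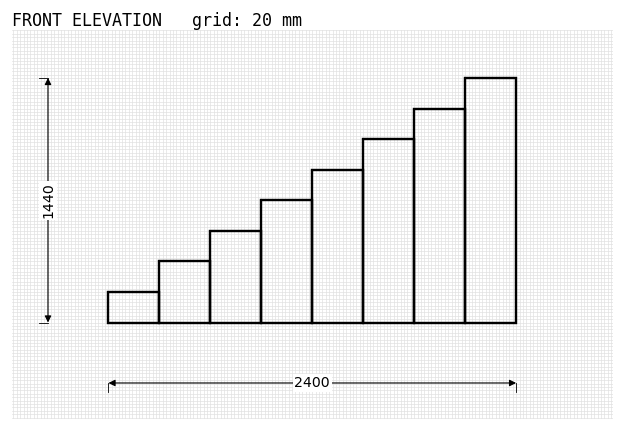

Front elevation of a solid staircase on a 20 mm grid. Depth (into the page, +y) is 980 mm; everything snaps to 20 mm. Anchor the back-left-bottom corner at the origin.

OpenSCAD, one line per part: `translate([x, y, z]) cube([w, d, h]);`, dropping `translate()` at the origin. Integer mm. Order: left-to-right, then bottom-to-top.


cube([300, 980, 180]);
translate([300, 0, 0]) cube([300, 980, 360]);
translate([600, 0, 0]) cube([300, 980, 540]);
translate([900, 0, 0]) cube([300, 980, 720]);
translate([1200, 0, 0]) cube([300, 980, 900]);
translate([1500, 0, 0]) cube([300, 980, 1080]);
translate([1800, 0, 0]) cube([300, 980, 1260]);
translate([2100, 0, 0]) cube([300, 980, 1440]);


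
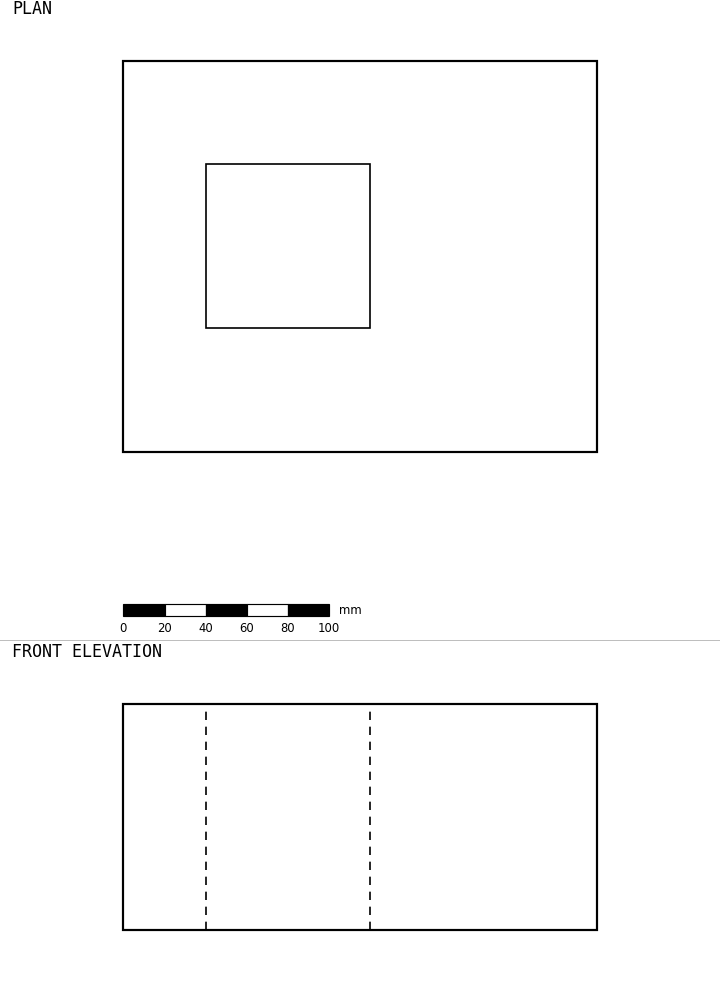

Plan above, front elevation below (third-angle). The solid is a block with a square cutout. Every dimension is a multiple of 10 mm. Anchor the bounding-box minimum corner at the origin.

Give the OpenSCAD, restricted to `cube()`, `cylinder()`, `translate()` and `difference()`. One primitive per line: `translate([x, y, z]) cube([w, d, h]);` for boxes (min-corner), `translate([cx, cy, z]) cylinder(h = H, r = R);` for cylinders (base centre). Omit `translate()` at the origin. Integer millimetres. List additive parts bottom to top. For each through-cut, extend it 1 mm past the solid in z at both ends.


difference() {
  cube([230, 190, 110]);
  translate([40, 60, -1]) cube([80, 80, 112]);
}


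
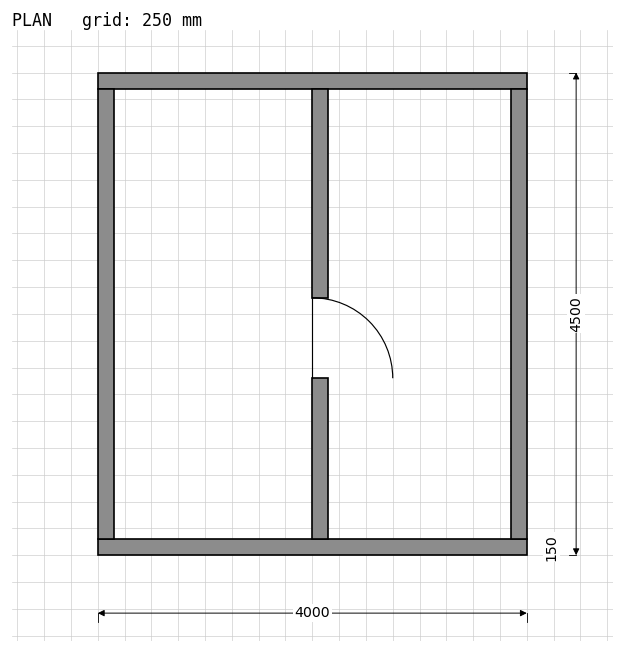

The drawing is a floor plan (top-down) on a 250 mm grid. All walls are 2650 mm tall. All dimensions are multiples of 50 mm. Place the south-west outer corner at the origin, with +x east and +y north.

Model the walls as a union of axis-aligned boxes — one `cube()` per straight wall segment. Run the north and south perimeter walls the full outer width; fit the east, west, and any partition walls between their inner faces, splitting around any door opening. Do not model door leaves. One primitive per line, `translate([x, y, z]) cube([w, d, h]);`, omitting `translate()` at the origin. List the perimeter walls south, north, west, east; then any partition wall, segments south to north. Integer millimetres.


cube([4000, 150, 2650]);
translate([0, 4350, 0]) cube([4000, 150, 2650]);
translate([0, 150, 0]) cube([150, 4200, 2650]);
translate([3850, 150, 0]) cube([150, 4200, 2650]);
translate([2000, 150, 0]) cube([150, 1500, 2650]);
translate([2000, 2400, 0]) cube([150, 1950, 2650]);
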